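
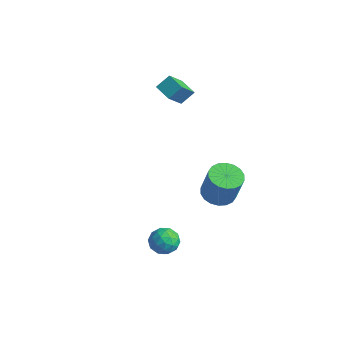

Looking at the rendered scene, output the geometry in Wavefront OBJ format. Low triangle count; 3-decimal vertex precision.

v -3.385 2.15 3.117
v -3.123 1.082 4.195
v -3.163 2.832 3.739
v -2.9 1.764 4.817
v -2.4 2.096 2.823
v -2.137 1.028 3.901
v -2.177 2.778 3.445
v -1.915 1.71 4.523
v 2.162 -3.07 -0.906
v 2.749 -2.783 -1.366
v 2.511 -4.277 -1.214
v 3.098 -3.99 -1.674
v 3.14 -3.915 -0.879
v 2.924 -3.17 -0.689
v 2.336 -3.89 -1.891
v 2.12 -3.145 -1.701
v 2.856 -3.29 -1.975
v 3.354 -3.305 -1.349
v 1.906 -3.755 -1.231
v 2.404 -3.77 -0.605
v 2.425 -2.821 -1.109
v 2.835 -4.239 -1.471
v 2.86 -4.195 -1.004
v 3.205 -4.027 -1.274
v 2.528 -3.048 -0.711
v 2.873 -2.879 -0.982
v 3.103 -3.545 -0.695
v 2.387 -4.181 -1.598
v 2.732 -4.012 -1.869
v 2.055 -3.033 -1.306
v 2.4 -2.865 -1.576
v 2.157 -3.515 -1.885
v 2.833 -2.95 -1.737
v 3.038 -3.659 -1.918
v 2.59 -3.601 -2.046
v 2.463 -3.162 -1.934
v 3.125 -2.959 -1.37
v 3.331 -3.668 -1.55
v 3.355 -3.624 -1.083
v 3.228 -3.186 -0.972
v 3.188 -3.257 -1.727
v 1.929 -3.392 -1.03
v 2.135 -4.101 -1.21
v 2.032 -3.874 -1.608
v 1.905 -3.436 -1.497
v 2.222 -3.401 -0.662
v 2.427 -4.11 -0.843
v 2.797 -3.898 -0.646
v 2.67 -3.459 -0.534
v 2.072 -3.803 -0.853
v -0.129 2.556 -2.977
v 0.716 2.315 -3.282
v 1.334 2.263 -1.528
v 0.489 2.504 -1.223
v 0.735 2.729 -3.276
v 1.352 2.676 -1.522
v 0.582 3.108 -3.211
v 1.2 3.055 -1.457
v 0.289 3.378 -3.099
v 0.907 3.325 -1.346
v -0.087 3.485 -2.964
v 0.531 3.433 -1.21
v -0.471 3.409 -2.831
v 0.147 3.356 -1.077
v -0.788 3.163 -2.727
v -0.17 3.11 -0.973
v -0.974 2.797 -2.672
v -0.356 2.745 -0.918
v -0.992 2.384 -2.678
v -0.375 2.331 -0.924
v -0.84 2.005 -2.743
v -0.222 1.952 -0.989
v -0.547 1.735 -2.854
v 0.071 1.682 -1.101
v -0.171 1.627 -2.99
v 0.447 1.575 -1.236
v 0.213 1.704 -3.123
v 0.831 1.651 -1.369
v 0.53 1.95 -3.227
v 1.148 1.897 -1.473
f 2 4 1
f 5 2 1
f 1 4 3
f 3 5 1
f 2 8 4
f 6 2 5
f 6 8 2
f 4 8 3
f 7 5 3
f 3 8 7
f 7 6 5
f 8 6 7
f 9 46 25
f 46 20 49
f 25 49 14
f 46 49 25
f 9 25 21
f 25 14 26
f 21 26 10
f 25 26 21
f 9 21 30
f 21 10 31
f 30 31 16
f 21 31 30
f 9 30 42
f 30 16 45
f 42 45 19
f 30 45 42
f 9 42 46
f 42 19 50
f 46 50 20
f 42 50 46
f 10 26 37
f 26 14 40
f 37 40 18
f 26 40 37
f 14 49 27
f 49 20 48
f 27 48 13
f 49 48 27
f 20 50 47
f 50 19 43
f 47 43 11
f 50 43 47
f 19 45 44
f 45 16 32
f 44 32 15
f 45 32 44
f 16 31 36
f 31 10 33
f 36 33 17
f 31 33 36
f 12 38 24
f 38 18 39
f 24 39 13
f 38 39 24
f 12 24 22
f 24 13 23
f 22 23 11
f 24 23 22
f 12 22 29
f 22 11 28
f 29 28 15
f 22 28 29
f 12 29 34
f 29 15 35
f 34 35 17
f 29 35 34
f 12 34 38
f 34 17 41
f 38 41 18
f 34 41 38
f 13 39 27
f 39 18 40
f 27 40 14
f 39 40 27
f 11 23 47
f 23 13 48
f 47 48 20
f 23 48 47
f 15 28 44
f 28 11 43
f 44 43 19
f 28 43 44
f 17 35 36
f 35 15 32
f 36 32 16
f 35 32 36
f 18 41 37
f 41 17 33
f 37 33 10
f 41 33 37
f 52 51 55
f 52 55 53
f 53 55 56
f 53 56 54
f 55 51 57
f 55 57 56
f 56 57 58
f 56 58 54
f 57 51 59
f 57 59 58
f 58 59 60
f 58 60 54
f 59 51 61
f 59 61 60
f 60 61 62
f 60 62 54
f 61 51 63
f 61 63 62
f 62 63 64
f 62 64 54
f 63 51 65
f 63 65 64
f 64 65 66
f 64 66 54
f 65 51 67
f 65 67 66
f 66 67 68
f 66 68 54
f 67 51 69
f 67 69 68
f 68 69 70
f 68 70 54
f 69 51 71
f 69 71 70
f 70 71 72
f 70 72 54
f 71 51 73
f 71 73 72
f 72 73 74
f 72 74 54
f 73 51 75
f 73 75 74
f 74 75 76
f 74 76 54
f 75 51 77
f 75 77 76
f 76 77 78
f 76 78 54
f 77 51 79
f 77 79 78
f 78 79 80
f 78 80 54
f 79 51 52
f 79 52 80
f 80 52 53
f 80 53 54



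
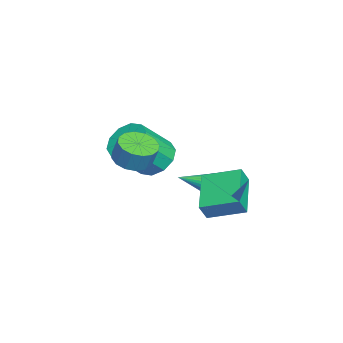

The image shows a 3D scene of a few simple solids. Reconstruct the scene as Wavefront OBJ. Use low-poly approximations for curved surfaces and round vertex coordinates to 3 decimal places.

v -2.952 -1.999 -1.847
v -1.985 -1.517 -2.055
v -1.061 -2.7 -0.502
v -2.028 -3.181 -0.293
v -2.306 -1.148 -1.583
v -1.382 -2.331 -0.03
v -2.874 -1.104 -1.212
v -1.95 -2.286 0.341
v -3.471 -1.401 -1.083
v -2.547 -2.584 0.47
v -3.871 -1.927 -1.245
v -2.946 -3.11 0.308
v -3.919 -2.48 -1.638
v -2.995 -3.663 -0.085
v -3.598 -2.849 -2.11
v -2.674 -4.032 -0.557
v -3.03 -2.894 -2.481
v -2.106 -4.076 -0.928
v -2.433 -2.596 -2.61
v -1.509 -3.779 -1.057
v -2.034 -2.07 -2.448
v -1.109 -3.253 -0.895
v -2.391 1.115 -3.162
v -1.983 1.392 -2.433
v -2.129 -0.915 -2.538
v -2.333 1.38 -2.325
v -2.692 1.322 -2.362
v -3 1.229 -2.537
v -3.202 1.116 -2.821
v -3.263 1.002 -3.163
v -3.174 0.909 -3.505
v -2.95 0.851 -3.788
v -2.628 0.838 -3.963
v -2.266 0.874 -3.999
v -1.925 0.951 -3.891
v -1.665 1.056 -3.656
v -1.53 1.172 -3.336
v -1.544 1.278 -2.986
v -1.704 1.356 -2.667
v 2.171 -2.309 0.947
v 2.864 -2.867 0.96
v 3.102 -2.549 1.985
v 2.409 -1.991 1.973
v 3.033 -2.471 0.797
v 3.271 -2.153 1.823
v 2.972 -2.031 0.675
v 3.209 -1.713 1.701
v 2.695 -1.665 0.626
v 2.933 -1.347 1.652
v 2.279 -1.472 0.663
v 2.516 -1.154 1.689
v 1.833 -1.504 0.776
v 2.071 -1.186 1.802
v 1.478 -1.751 0.935
v 1.716 -1.433 1.96
v 1.309 -2.147 1.097
v 1.547 -1.829 2.123
v 1.371 -2.587 1.219
v 1.608 -2.269 2.245
v 1.647 -2.953 1.268
v 1.885 -2.635 2.294
v 2.064 -3.146 1.231
v 2.301 -2.828 2.257
v 2.509 -3.114 1.118
v 2.747 -2.796 2.144
v 0.333 0.738 -1.527
v 0.673 0.439 -0.714
v 0.473 2.421 -0.966
v 0.814 2.123 -0.154
v 2.326 0.837 -2.326
v 2.667 0.539 -1.514
v 2.467 2.521 -1.766
v 2.807 2.222 -0.953
f 2 1 5
f 2 5 3
f 3 5 6
f 3 6 4
f 5 1 7
f 5 7 6
f 6 7 8
f 6 8 4
f 7 1 9
f 7 9 8
f 8 9 10
f 8 10 4
f 9 1 11
f 9 11 10
f 10 11 12
f 10 12 4
f 11 1 13
f 11 13 12
f 12 13 14
f 12 14 4
f 13 1 15
f 13 15 14
f 14 15 16
f 14 16 4
f 15 1 17
f 15 17 16
f 16 17 18
f 16 18 4
f 17 1 19
f 17 19 18
f 18 19 20
f 18 20 4
f 19 1 21
f 19 21 20
f 20 21 22
f 20 22 4
f 21 1 2
f 21 2 22
f 22 2 3
f 22 3 4
f 24 23 26
f 24 26 25
f 26 23 27
f 26 27 25
f 27 23 28
f 27 28 25
f 28 23 29
f 28 29 25
f 29 23 30
f 29 30 25
f 30 23 31
f 30 31 25
f 31 23 32
f 31 32 25
f 32 23 33
f 32 33 25
f 33 23 34
f 33 34 25
f 34 23 35
f 34 35 25
f 35 23 36
f 35 36 25
f 36 23 37
f 36 37 25
f 37 23 38
f 37 38 25
f 38 23 39
f 38 39 25
f 39 23 24
f 39 24 25
f 41 40 44
f 41 44 42
f 42 44 45
f 42 45 43
f 44 40 46
f 44 46 45
f 45 46 47
f 45 47 43
f 46 40 48
f 46 48 47
f 47 48 49
f 47 49 43
f 48 40 50
f 48 50 49
f 49 50 51
f 49 51 43
f 50 40 52
f 50 52 51
f 51 52 53
f 51 53 43
f 52 40 54
f 52 54 53
f 53 54 55
f 53 55 43
f 54 40 56
f 54 56 55
f 55 56 57
f 55 57 43
f 56 40 58
f 56 58 57
f 57 58 59
f 57 59 43
f 58 40 60
f 58 60 59
f 59 60 61
f 59 61 43
f 60 40 62
f 60 62 61
f 61 62 63
f 61 63 43
f 62 40 64
f 62 64 63
f 63 64 65
f 63 65 43
f 64 40 41
f 64 41 65
f 65 41 42
f 65 42 43
f 67 69 66
f 70 67 66
f 66 69 68
f 68 70 66
f 67 73 69
f 71 67 70
f 71 73 67
f 69 73 68
f 72 70 68
f 68 73 72
f 72 71 70
f 73 71 72



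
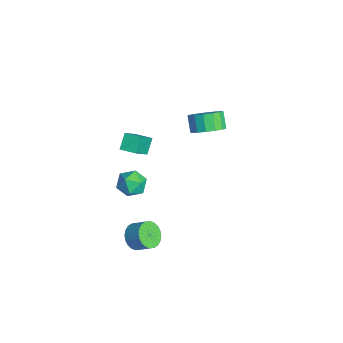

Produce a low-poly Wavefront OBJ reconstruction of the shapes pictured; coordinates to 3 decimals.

v -3.353 2.857 -2.387
v -2.651 2.457 -1.686
v -3.465 2.563 -0.811
v -4.167 2.963 -1.513
v -2.568 3.005 -1.675
v -3.383 3.11 -0.8
v -2.696 3.513 -1.855
v -3.51 3.618 -0.98
v -3 3.845 -2.177
v -3.814 3.951 -1.302
v -3.398 3.913 -2.556
v -4.212 4.018 -1.681
v -3.784 3.698 -2.89
v -4.599 3.803 -2.015
v -4.055 3.257 -3.089
v -4.869 3.363 -2.214
v -4.137 2.71 -3.1
v -4.952 2.815 -2.225
v -4.01 2.202 -2.92
v -4.824 2.307 -2.045
v -3.706 1.869 -2.598
v -4.52 1.975 -1.723
v -3.308 1.802 -2.219
v -4.122 1.907 -1.344
v -2.921 2.017 -1.885
v -3.736 2.122 -1.01
v -1.008 -2.532 -2.388
v -0.209 -1.993 -2.312
v -0.131 -3.827 -2.428
v 0.668 -3.288 -2.352
v 0.061 -3.362 -1.603
v -0.481 -2.561 -1.578
v 0.141 -3.259 -3.162
v -0.401 -2.458 -3.137
v 0.502 -2.442 -2.79
v 0.452 -2.506 -1.826
v -0.792 -3.314 -2.914
v -0.842 -3.378 -1.95
v -2.196 -2.272 -1.445
v -1.162 -3.26 0.037
v -2.812 -1.751 -0.668
v -1.778 -2.74 0.814
v -1.522 -1.52 -1.414
v -0.488 -2.509 0.068
v -2.138 -1 -0.637
v -1.104 -1.988 0.845
v 3.238 -3.765 -3.614
v 3.938 -3.998 -4.076
v 4.581 -3.387 -3.409
v 3.882 -3.155 -2.946
v 3.841 -3.717 -4.239
v 4.484 -3.106 -3.572
v 3.652 -3.443 -4.308
v 4.296 -2.832 -3.64
v 3.4 -3.218 -4.27
v 4.044 -2.608 -3.603
v 3.124 -3.077 -4.133
v 3.768 -2.466 -3.466
v 2.865 -3.04 -3.917
v 3.509 -2.43 -3.249
v 2.663 -3.114 -3.654
v 3.306 -2.504 -2.987
v 2.548 -3.287 -3.385
v 3.192 -2.677 -2.718
v 2.539 -3.533 -3.151
v 3.182 -2.922 -2.484
v 2.636 -3.814 -2.988
v 3.279 -3.203 -2.321
v 2.824 -4.088 -2.92
v 3.468 -3.477 -2.252
v 3.076 -4.312 -2.957
v 3.72 -3.702 -2.29
v 3.352 -4.454 -3.094
v 3.996 -3.843 -2.427
v 3.611 -4.49 -3.311
v 4.255 -3.88 -2.643
v 3.814 -4.416 -3.573
v 4.457 -3.806 -2.906
v 3.928 -4.243 -3.842
v 4.572 -3.633 -3.175
f 2 1 5
f 2 5 3
f 3 5 6
f 3 6 4
f 5 1 7
f 5 7 6
f 6 7 8
f 6 8 4
f 7 1 9
f 7 9 8
f 8 9 10
f 8 10 4
f 9 1 11
f 9 11 10
f 10 11 12
f 10 12 4
f 11 1 13
f 11 13 12
f 12 13 14
f 12 14 4
f 13 1 15
f 13 15 14
f 14 15 16
f 14 16 4
f 15 1 17
f 15 17 16
f 16 17 18
f 16 18 4
f 17 1 19
f 17 19 18
f 18 19 20
f 18 20 4
f 19 1 21
f 19 21 20
f 20 21 22
f 20 22 4
f 21 1 23
f 21 23 22
f 22 23 24
f 22 24 4
f 23 1 25
f 23 25 24
f 24 25 26
f 24 26 4
f 25 1 2
f 25 2 26
f 26 2 3
f 26 3 4
f 27 38 32
f 27 32 28
f 27 28 34
f 27 34 37
f 27 37 38
f 28 32 36
f 32 38 31
f 38 37 29
f 37 34 33
f 34 28 35
f 30 36 31
f 30 31 29
f 30 29 33
f 30 33 35
f 30 35 36
f 31 36 32
f 29 31 38
f 33 29 37
f 35 33 34
f 36 35 28
f 40 42 39
f 43 40 39
f 39 42 41
f 41 43 39
f 40 46 42
f 44 40 43
f 44 46 40
f 42 46 41
f 45 43 41
f 41 46 45
f 45 44 43
f 46 44 45
f 48 47 51
f 48 51 49
f 49 51 52
f 49 52 50
f 51 47 53
f 51 53 52
f 52 53 54
f 52 54 50
f 53 47 55
f 53 55 54
f 54 55 56
f 54 56 50
f 55 47 57
f 55 57 56
f 56 57 58
f 56 58 50
f 57 47 59
f 57 59 58
f 58 59 60
f 58 60 50
f 59 47 61
f 59 61 60
f 60 61 62
f 60 62 50
f 61 47 63
f 61 63 62
f 62 63 64
f 62 64 50
f 63 47 65
f 63 65 64
f 64 65 66
f 64 66 50
f 65 47 67
f 65 67 66
f 66 67 68
f 66 68 50
f 67 47 69
f 67 69 68
f 68 69 70
f 68 70 50
f 69 47 71
f 69 71 70
f 70 71 72
f 70 72 50
f 71 47 73
f 71 73 72
f 72 73 74
f 72 74 50
f 73 47 75
f 73 75 74
f 74 75 76
f 74 76 50
f 75 47 77
f 75 77 76
f 76 77 78
f 76 78 50
f 77 47 79
f 77 79 78
f 78 79 80
f 78 80 50
f 79 47 48
f 79 48 80
f 80 48 49
f 80 49 50



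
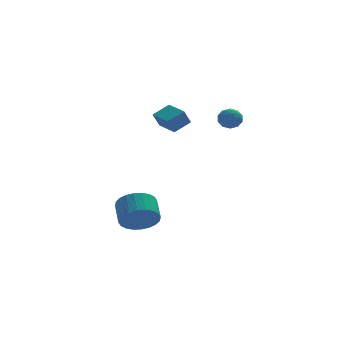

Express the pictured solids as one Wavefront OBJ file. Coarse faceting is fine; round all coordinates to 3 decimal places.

v -0.925 -1.638 2.567
v -1.331 -1.866 3.418
v -1.439 -0.34 2.67
v -1.845 -0.568 3.521
v 0.005 -1.312 3.099
v -0.401 -1.54 3.95
v -0.509 -0.014 3.202
v -0.915 -0.242 4.053
v -2.952 -2.627 -3.105
v -2.331 -3.11 -2.35
v -2.288 -1.916 -1.621
v -2.908 -1.433 -2.375
v -2.036 -2.959 -2.615
v -1.993 -1.765 -1.886
v -1.88 -2.757 -2.956
v -1.837 -1.563 -2.226
v -1.887 -2.535 -3.318
v -1.844 -1.341 -2.589
v -2.056 -2.327 -3.649
v -2.013 -1.133 -2.919
v -2.361 -2.165 -3.896
v -2.318 -0.971 -3.167
v -2.757 -2.073 -4.023
v -2.714 -0.879 -3.294
v -3.182 -2.066 -4.01
v -3.139 -0.872 -3.281
v -3.572 -2.144 -3.859
v -3.529 -0.95 -3.13
v -3.867 -2.295 -3.594
v -3.824 -1.101 -2.865
v -4.023 -2.497 -3.254
v -3.98 -1.303 -2.524
v -4.016 -2.719 -2.891
v -3.973 -1.525 -2.162
v -3.847 -2.927 -2.561
v -3.804 -1.733 -1.831
v -3.542 -3.089 -2.313
v -3.499 -1.895 -1.584
v -3.146 -3.181 -2.186
v -3.103 -1.987 -1.457
v -2.721 -3.188 -2.199
v -2.678 -1.994 -1.47
v 1.04 -3.516 4.345
v 1.472 -2.986 4.335
v 1.608 -3.994 3.525
v 2.04 -3.464 3.515
v 2.037 -3.892 4.048
v 1.686 -3.597 4.554
v 1.394 -3.383 3.306
v 1.043 -3.088 3.812
v 1.69 -2.904 3.692
v 2.088 -3.218 4.151
v 0.992 -3.762 3.709
v 1.39 -4.076 4.168
v 1.206 -3.209 4.412
v 1.874 -3.771 3.448
v 1.872 -4.023 3.761
v 2.126 -3.711 3.755
v 1.332 -3.568 4.541
v 1.586 -3.256 4.535
v 1.918 -3.789 4.366
v 1.494 -3.724 3.325
v 1.748 -3.412 3.319
v 0.954 -3.269 4.105
v 1.208 -2.957 4.099
v 1.162 -3.191 3.494
v 1.588 -2.849 4.028
v 1.922 -3.13 3.546
v 1.542 -3.083 3.423
v 1.336 -2.909 3.721
v 1.822 -3.034 4.298
v 2.156 -3.315 3.816
v 2.154 -3.567 4.129
v 1.948 -3.393 4.427
v 1.95 -2.986 3.92
v 0.924 -3.665 4.044
v 1.258 -3.946 3.562
v 1.132 -3.587 3.433
v 0.926 -3.413 3.731
v 1.158 -3.85 4.314
v 1.492 -4.131 3.832
v 1.744 -4.071 4.139
v 1.538 -3.897 4.437
v 1.13 -3.994 3.94
f 2 4 1
f 5 2 1
f 1 4 3
f 3 5 1
f 2 8 4
f 6 2 5
f 6 8 2
f 4 8 3
f 7 5 3
f 3 8 7
f 7 6 5
f 8 6 7
f 10 9 13
f 10 13 11
f 11 13 14
f 11 14 12
f 13 9 15
f 13 15 14
f 14 15 16
f 14 16 12
f 15 9 17
f 15 17 16
f 16 17 18
f 16 18 12
f 17 9 19
f 17 19 18
f 18 19 20
f 18 20 12
f 19 9 21
f 19 21 20
f 20 21 22
f 20 22 12
f 21 9 23
f 21 23 22
f 22 23 24
f 22 24 12
f 23 9 25
f 23 25 24
f 24 25 26
f 24 26 12
f 25 9 27
f 25 27 26
f 26 27 28
f 26 28 12
f 27 9 29
f 27 29 28
f 28 29 30
f 28 30 12
f 29 9 31
f 29 31 30
f 30 31 32
f 30 32 12
f 31 9 33
f 31 33 32
f 32 33 34
f 32 34 12
f 33 9 35
f 33 35 34
f 34 35 36
f 34 36 12
f 35 9 37
f 35 37 36
f 36 37 38
f 36 38 12
f 37 9 39
f 37 39 38
f 38 39 40
f 38 40 12
f 39 9 41
f 39 41 40
f 40 41 42
f 40 42 12
f 41 9 10
f 41 10 42
f 42 10 11
f 42 11 12
f 43 80 59
f 80 54 83
f 59 83 48
f 80 83 59
f 43 59 55
f 59 48 60
f 55 60 44
f 59 60 55
f 43 55 64
f 55 44 65
f 64 65 50
f 55 65 64
f 43 64 76
f 64 50 79
f 76 79 53
f 64 79 76
f 43 76 80
f 76 53 84
f 80 84 54
f 76 84 80
f 44 60 71
f 60 48 74
f 71 74 52
f 60 74 71
f 48 83 61
f 83 54 82
f 61 82 47
f 83 82 61
f 54 84 81
f 84 53 77
f 81 77 45
f 84 77 81
f 53 79 78
f 79 50 66
f 78 66 49
f 79 66 78
f 50 65 70
f 65 44 67
f 70 67 51
f 65 67 70
f 46 72 58
f 72 52 73
f 58 73 47
f 72 73 58
f 46 58 56
f 58 47 57
f 56 57 45
f 58 57 56
f 46 56 63
f 56 45 62
f 63 62 49
f 56 62 63
f 46 63 68
f 63 49 69
f 68 69 51
f 63 69 68
f 46 68 72
f 68 51 75
f 72 75 52
f 68 75 72
f 47 73 61
f 73 52 74
f 61 74 48
f 73 74 61
f 45 57 81
f 57 47 82
f 81 82 54
f 57 82 81
f 49 62 78
f 62 45 77
f 78 77 53
f 62 77 78
f 51 69 70
f 69 49 66
f 70 66 50
f 69 66 70
f 52 75 71
f 75 51 67
f 71 67 44
f 75 67 71



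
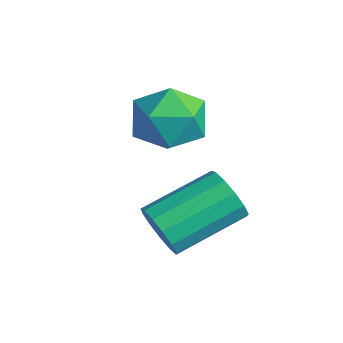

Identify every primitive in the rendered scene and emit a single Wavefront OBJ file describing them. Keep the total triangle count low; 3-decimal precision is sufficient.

v -1.789 -4.154 -1.942
v -1.417 -3.973 -2.455
v -1.358 -2.385 -1.852
v -1.731 -2.566 -1.338
v -1.77 -3.92 -2.559
v -1.711 -2.332 -1.955
v -2.13 -3.942 -2.466
v -2.071 -2.354 -1.863
v -2.381 -4.031 -2.207
v -2.322 -2.443 -1.604
v -2.445 -4.16 -1.864
v -2.386 -2.571 -1.26
v -2.3 -4.286 -1.545
v -2.241 -2.698 -0.942
v -1.994 -4.37 -1.352
v -1.935 -2.782 -0.749
v -1.622 -4.386 -1.347
v -1.563 -2.798 -0.744
v -1.304 -4.328 -1.53
v -1.245 -2.74 -0.927
v -1.14 -4.215 -1.844
v -1.081 -2.627 -1.241
v -1.182 -4.083 -2.189
v -1.123 -2.494 -1.586
v -3.413 -2.195 0.279
v -2.918 -2.475 -0.424
v -4.062 -3.505 0.344
v -3.567 -3.785 -0.359
v -3.171 -3.629 0.439
v -2.771 -2.819 0.399
v -4.209 -3.161 -0.479
v -3.809 -2.351 -0.519
v -3.41 -3.072 -0.892
v -2.768 -3.361 -0.325
v -4.212 -2.619 0.245
v -3.57 -2.908 0.812
f 2 1 5
f 2 5 3
f 3 5 6
f 3 6 4
f 5 1 7
f 5 7 6
f 6 7 8
f 6 8 4
f 7 1 9
f 7 9 8
f 8 9 10
f 8 10 4
f 9 1 11
f 9 11 10
f 10 11 12
f 10 12 4
f 11 1 13
f 11 13 12
f 12 13 14
f 12 14 4
f 13 1 15
f 13 15 14
f 14 15 16
f 14 16 4
f 15 1 17
f 15 17 16
f 16 17 18
f 16 18 4
f 17 1 19
f 17 19 18
f 18 19 20
f 18 20 4
f 19 1 21
f 19 21 20
f 20 21 22
f 20 22 4
f 21 1 23
f 21 23 22
f 22 23 24
f 22 24 4
f 23 1 2
f 23 2 24
f 24 2 3
f 24 3 4
f 25 36 30
f 25 30 26
f 25 26 32
f 25 32 35
f 25 35 36
f 26 30 34
f 30 36 29
f 36 35 27
f 35 32 31
f 32 26 33
f 28 34 29
f 28 29 27
f 28 27 31
f 28 31 33
f 28 33 34
f 29 34 30
f 27 29 36
f 31 27 35
f 33 31 32
f 34 33 26



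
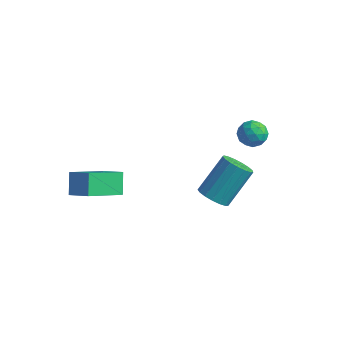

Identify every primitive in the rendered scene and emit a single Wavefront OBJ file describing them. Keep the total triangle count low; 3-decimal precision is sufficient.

v -4.643 -2.56 1.239
v -3.544 -2.574 1.835
v -4.116 -0.882 0.308
v -3.017 -0.896 0.904
v -4.183 -3.184 0.376
v -3.084 -3.198 0.972
v -3.656 -1.506 -0.555
v -2.557 -1.52 0.041
v 0.723 3.407 3.44
v 1.439 3.382 3.321
v 0.541 2.758 2.479
v 1.257 2.733 2.36
v 0.97 2.381 2.926
v 1.083 2.782 3.52
v 0.897 3.358 2.28
v 1.01 3.759 2.874
v 1.546 3.352 2.605
v 1.591 2.748 3.004
v 0.389 3.392 2.796
v 0.434 2.788 3.195
v 1.097 3.451 3.465
v 0.883 2.689 2.335
v 0.715 2.482 2.668
v 1.135 2.467 2.598
v 0.888 3.099 3.582
v 1.308 3.084 3.512
v 1.033 2.495 3.28
v 0.672 3.056 2.288
v 1.092 3.041 2.218
v 0.845 3.673 3.202
v 1.265 3.658 3.132
v 0.947 3.645 2.52
v 1.581 3.419 2.974
v 1.474 3.038 2.409
v 1.263 3.405 2.362
v 1.329 3.641 2.711
v 1.607 3.064 3.209
v 1.5 2.682 2.644
v 1.332 2.475 2.976
v 1.398 2.711 3.325
v 1.67 3.046 2.787
v 0.48 3.458 3.156
v 0.373 3.076 2.591
v 0.582 3.429 2.475
v 0.648 3.665 2.824
v 0.506 3.102 3.391
v 0.399 2.721 2.826
v 0.651 2.499 3.089
v 0.717 2.735 3.438
v 0.31 3.094 3.013
v 1.512 -0.524 1.519
v 2.217 -0.406 1.259
v 2.532 0.923 2.721
v 1.828 0.804 2.981
v 2.015 -0.161 1.08
v 2.331 1.168 2.542
v 1.699 0 1.002
v 2.014 1.329 2.463
v 1.34 0.042 1.042
v 1.655 1.37 2.504
v 1.02 -0.047 1.192
v 1.335 1.282 2.653
v 0.813 -0.245 1.416
v 1.129 1.084 2.877
v 0.766 -0.507 1.664
v 1.082 0.822 3.126
v 0.891 -0.772 1.879
v 1.206 0.556 3.341
v 1.157 -0.982 2.012
v 1.473 0.347 3.473
v 1.505 -1.086 2.031
v 1.82 0.243 3.493
v 1.855 -1.061 1.934
v 2.17 0.267 3.395
v 2.126 -0.914 1.741
v 2.441 0.414 3.203
v 2.256 -0.677 1.498
v 2.572 0.651 2.959
f 2 4 1
f 5 2 1
f 1 4 3
f 3 5 1
f 2 8 4
f 6 2 5
f 6 8 2
f 4 8 3
f 7 5 3
f 3 8 7
f 7 6 5
f 8 6 7
f 9 46 25
f 46 20 49
f 25 49 14
f 46 49 25
f 9 25 21
f 25 14 26
f 21 26 10
f 25 26 21
f 9 21 30
f 21 10 31
f 30 31 16
f 21 31 30
f 9 30 42
f 30 16 45
f 42 45 19
f 30 45 42
f 9 42 46
f 42 19 50
f 46 50 20
f 42 50 46
f 10 26 37
f 26 14 40
f 37 40 18
f 26 40 37
f 14 49 27
f 49 20 48
f 27 48 13
f 49 48 27
f 20 50 47
f 50 19 43
f 47 43 11
f 50 43 47
f 19 45 44
f 45 16 32
f 44 32 15
f 45 32 44
f 16 31 36
f 31 10 33
f 36 33 17
f 31 33 36
f 12 38 24
f 38 18 39
f 24 39 13
f 38 39 24
f 12 24 22
f 24 13 23
f 22 23 11
f 24 23 22
f 12 22 29
f 22 11 28
f 29 28 15
f 22 28 29
f 12 29 34
f 29 15 35
f 34 35 17
f 29 35 34
f 12 34 38
f 34 17 41
f 38 41 18
f 34 41 38
f 13 39 27
f 39 18 40
f 27 40 14
f 39 40 27
f 11 23 47
f 23 13 48
f 47 48 20
f 23 48 47
f 15 28 44
f 28 11 43
f 44 43 19
f 28 43 44
f 17 35 36
f 35 15 32
f 36 32 16
f 35 32 36
f 18 41 37
f 41 17 33
f 37 33 10
f 41 33 37
f 52 51 55
f 52 55 53
f 53 55 56
f 53 56 54
f 55 51 57
f 55 57 56
f 56 57 58
f 56 58 54
f 57 51 59
f 57 59 58
f 58 59 60
f 58 60 54
f 59 51 61
f 59 61 60
f 60 61 62
f 60 62 54
f 61 51 63
f 61 63 62
f 62 63 64
f 62 64 54
f 63 51 65
f 63 65 64
f 64 65 66
f 64 66 54
f 65 51 67
f 65 67 66
f 66 67 68
f 66 68 54
f 67 51 69
f 67 69 68
f 68 69 70
f 68 70 54
f 69 51 71
f 69 71 70
f 70 71 72
f 70 72 54
f 71 51 73
f 71 73 72
f 72 73 74
f 72 74 54
f 73 51 75
f 73 75 74
f 74 75 76
f 74 76 54
f 75 51 77
f 75 77 76
f 76 77 78
f 76 78 54
f 77 51 52
f 77 52 78
f 78 52 53
f 78 53 54



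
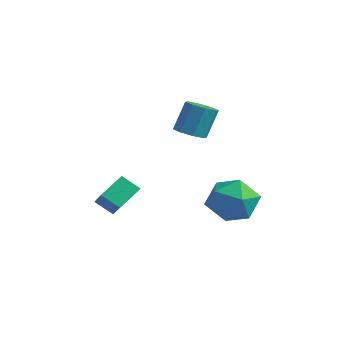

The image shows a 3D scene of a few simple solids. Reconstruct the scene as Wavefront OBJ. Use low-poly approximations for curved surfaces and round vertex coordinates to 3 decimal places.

v 3.469 2.712 -1.573
v 4.648 2.457 -1.661
v 3.032 0.903 -2.179
v 4.211 0.648 -2.267
v 3.707 0.81 -1.18
v 3.977 1.927 -0.805
v 3.703 1.433 -3.035
v 3.973 2.55 -2.66
v 4.792 1.666 -2.564
v 4.795 1.281 -1.418
v 2.885 2.079 -2.422
v 2.888 1.694 -1.276
v 2.858 0.282 1.879
v 3.253 0.804 1.631
v 3.297 1.4 2.952
v 2.902 0.878 3.201
v 2.729 0.911 1.6
v 2.773 1.507 2.921
v 2.281 0.649 1.733
v 2.324 1.245 3.054
v 2.171 0.173 1.952
v 2.214 0.769 3.273
v 2.463 -0.24 2.128
v 2.507 0.356 3.449
v 2.987 -0.347 2.159
v 3.031 0.249 3.48
v 3.436 -0.085 2.026
v 3.479 0.511 3.347
v 3.546 0.391 1.807
v 3.589 0.987 3.128
v 0.827 -2.886 -1.598
v 1.961 -3.486 -0.625
v 0.805 -1.825 -0.918
v 1.938 -2.426 0.055
v 1.502 -2.514 -2.155
v 2.635 -3.115 -1.182
v 1.479 -1.454 -1.475
v 2.613 -2.054 -0.502
f 1 12 6
f 1 6 2
f 1 2 8
f 1 8 11
f 1 11 12
f 2 6 10
f 6 12 5
f 12 11 3
f 11 8 7
f 8 2 9
f 4 10 5
f 4 5 3
f 4 3 7
f 4 7 9
f 4 9 10
f 5 10 6
f 3 5 12
f 7 3 11
f 9 7 8
f 10 9 2
f 14 13 17
f 14 17 15
f 15 17 18
f 15 18 16
f 17 13 19
f 17 19 18
f 18 19 20
f 18 20 16
f 19 13 21
f 19 21 20
f 20 21 22
f 20 22 16
f 21 13 23
f 21 23 22
f 22 23 24
f 22 24 16
f 23 13 25
f 23 25 24
f 24 25 26
f 24 26 16
f 25 13 27
f 25 27 26
f 26 27 28
f 26 28 16
f 27 13 29
f 27 29 28
f 28 29 30
f 28 30 16
f 29 13 14
f 29 14 30
f 30 14 15
f 30 15 16
f 32 34 31
f 35 32 31
f 31 34 33
f 33 35 31
f 32 38 34
f 36 32 35
f 36 38 32
f 34 38 33
f 37 35 33
f 33 38 37
f 37 36 35
f 38 36 37



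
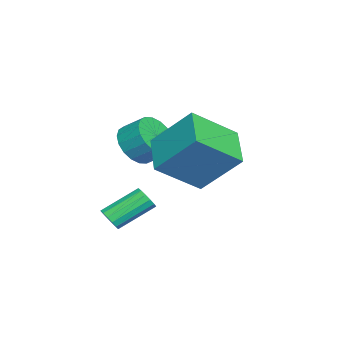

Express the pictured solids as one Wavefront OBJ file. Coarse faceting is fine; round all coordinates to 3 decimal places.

v 2.076 2.749 1.134
v 3.05 1.374 2.337
v 2.272 4.216 2.652
v 3.245 2.841 3.855
v 3.595 3.239 0.465
v 4.568 1.864 1.668
v 3.79 4.706 1.983
v 4.764 3.331 3.186
v 3.391 -0.012 -1.448
v 3.651 -0.155 -1.021
v 2.868 0.99 -0.164
v 2.609 1.132 -0.592
v 3.804 0.035 -1.135
v 3.021 1.18 -0.278
v 3.846 0.212 -1.333
v 3.063 1.357 -0.477
v 3.766 0.329 -1.562
v 2.984 1.474 -0.706
v 3.586 0.355 -1.761
v 2.804 1.5 -0.904
v 3.354 0.282 -1.876
v 2.572 1.427 -1.019
v 3.132 0.13 -1.876
v 2.349 1.275 -1.019
v 2.979 -0.06 -1.762
v 2.196 1.085 -0.905
v 2.937 -0.237 -1.563
v 2.154 0.908 -0.707
v 3.016 -0.354 -1.334
v 2.234 0.791 -0.478
v 3.196 -0.38 -1.136
v 2.414 0.765 -0.279
v 3.428 -0.307 -1.021
v 2.646 0.838 -0.164
v 1.409 0.414 1.382
v 2.274 0.488 1.047
v 2.435 1.3 1.643
v 1.571 1.226 1.978
v 2.054 0.723 0.787
v 2.216 1.534 1.383
v 1.706 0.896 0.644
v 1.868 1.708 1.241
v 1.3 0.975 0.648
v 1.462 1.787 1.244
v 0.915 0.942 0.797
v 1.077 1.754 1.393
v 0.628 0.805 1.062
v 0.79 1.616 1.658
v 0.496 0.59 1.39
v 0.658 1.402 1.986
v 0.545 0.34 1.717
v 0.706 1.152 2.313
v 0.764 0.106 1.977
v 0.926 0.917 2.573
v 1.112 -0.068 2.119
v 1.274 0.744 2.716
v 1.518 -0.147 2.116
v 1.68 0.665 2.712
v 1.903 -0.114 1.967
v 2.065 0.698 2.563
v 2.19 0.024 1.702
v 2.352 0.835 2.298
v 2.322 0.238 1.374
v 2.484 1.05 1.97
f 2 4 1
f 5 2 1
f 1 4 3
f 3 5 1
f 2 8 4
f 6 2 5
f 6 8 2
f 4 8 3
f 7 5 3
f 3 8 7
f 7 6 5
f 8 6 7
f 10 9 13
f 10 13 11
f 11 13 14
f 11 14 12
f 13 9 15
f 13 15 14
f 14 15 16
f 14 16 12
f 15 9 17
f 15 17 16
f 16 17 18
f 16 18 12
f 17 9 19
f 17 19 18
f 18 19 20
f 18 20 12
f 19 9 21
f 19 21 20
f 20 21 22
f 20 22 12
f 21 9 23
f 21 23 22
f 22 23 24
f 22 24 12
f 23 9 25
f 23 25 24
f 24 25 26
f 24 26 12
f 25 9 27
f 25 27 26
f 26 27 28
f 26 28 12
f 27 9 29
f 27 29 28
f 28 29 30
f 28 30 12
f 29 9 31
f 29 31 30
f 30 31 32
f 30 32 12
f 31 9 33
f 31 33 32
f 32 33 34
f 32 34 12
f 33 9 10
f 33 10 34
f 34 10 11
f 34 11 12
f 36 35 39
f 36 39 37
f 37 39 40
f 37 40 38
f 39 35 41
f 39 41 40
f 40 41 42
f 40 42 38
f 41 35 43
f 41 43 42
f 42 43 44
f 42 44 38
f 43 35 45
f 43 45 44
f 44 45 46
f 44 46 38
f 45 35 47
f 45 47 46
f 46 47 48
f 46 48 38
f 47 35 49
f 47 49 48
f 48 49 50
f 48 50 38
f 49 35 51
f 49 51 50
f 50 51 52
f 50 52 38
f 51 35 53
f 51 53 52
f 52 53 54
f 52 54 38
f 53 35 55
f 53 55 54
f 54 55 56
f 54 56 38
f 55 35 57
f 55 57 56
f 56 57 58
f 56 58 38
f 57 35 59
f 57 59 58
f 58 59 60
f 58 60 38
f 59 35 61
f 59 61 60
f 60 61 62
f 60 62 38
f 61 35 63
f 61 63 62
f 62 63 64
f 62 64 38
f 63 35 36
f 63 36 64
f 64 36 37
f 64 37 38



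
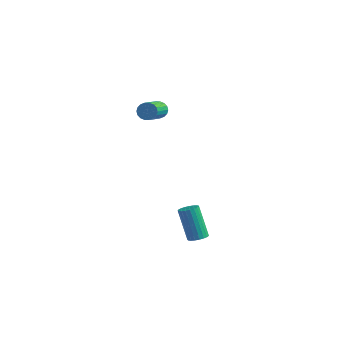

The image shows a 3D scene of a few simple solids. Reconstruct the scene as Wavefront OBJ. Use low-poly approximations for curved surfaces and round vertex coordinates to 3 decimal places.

v 2.172 1.98 -4.179
v 2.72 2.047 -3.943
v 1.876 2.286 -2.046
v 1.328 2.22 -2.281
v 2.659 2.282 -4
v 1.815 2.521 -2.103
v 2.514 2.465 -4.088
v 1.67 2.704 -2.191
v 2.309 2.564 -4.191
v 1.465 2.803 -2.294
v 2.081 2.563 -4.292
v 1.237 2.802 -2.395
v 1.869 2.46 -4.374
v 1.025 2.699 -2.477
v 1.709 2.275 -4.422
v 0.865 2.514 -2.524
v 1.629 2.038 -4.427
v 0.785 2.278 -2.53
v 1.643 1.792 -4.39
v 0.799 2.031 -2.493
v 1.748 1.578 -4.316
v 0.905 1.817 -2.419
v 1.927 1.434 -4.219
v 1.083 1.673 -2.322
v 2.148 1.384 -4.114
v 1.304 1.623 -2.217
v 2.373 1.438 -4.021
v 1.529 1.677 -2.124
v 2.563 1.585 -3.955
v 1.72 1.824 -2.057
v 2.686 1.8 -3.927
v 1.842 2.039 -2.03
v -2.258 4.186 3.335
v -1.978 4.027 2.828
v -1.402 2.334 3.679
v -1.682 2.494 4.185
v -1.788 4.159 2.962
v -1.213 2.466 3.813
v -1.691 4.296 3.17
v -1.116 2.603 4.021
v -1.707 4.412 3.41
v -1.131 2.719 4.261
v -1.831 4.483 3.636
v -1.256 2.79 4.486
v -2.04 4.495 3.801
v -1.465 2.802 4.652
v -2.293 4.446 3.874
v -1.717 2.753 4.725
v -2.538 4.346 3.841
v -1.962 2.653 4.692
v -2.727 4.214 3.707
v -2.152 2.521 4.558
v -2.824 4.077 3.499
v -2.249 2.384 4.35
v -2.809 3.961 3.259
v -2.233 2.268 4.11
v -2.684 3.89 3.034
v -2.109 2.197 3.884
v -2.475 3.878 2.868
v -1.9 2.185 3.719
v -2.223 3.927 2.795
v -1.647 2.234 3.646
f 2 1 5
f 2 5 3
f 3 5 6
f 3 6 4
f 5 1 7
f 5 7 6
f 6 7 8
f 6 8 4
f 7 1 9
f 7 9 8
f 8 9 10
f 8 10 4
f 9 1 11
f 9 11 10
f 10 11 12
f 10 12 4
f 11 1 13
f 11 13 12
f 12 13 14
f 12 14 4
f 13 1 15
f 13 15 14
f 14 15 16
f 14 16 4
f 15 1 17
f 15 17 16
f 16 17 18
f 16 18 4
f 17 1 19
f 17 19 18
f 18 19 20
f 18 20 4
f 19 1 21
f 19 21 20
f 20 21 22
f 20 22 4
f 21 1 23
f 21 23 22
f 22 23 24
f 22 24 4
f 23 1 25
f 23 25 24
f 24 25 26
f 24 26 4
f 25 1 27
f 25 27 26
f 26 27 28
f 26 28 4
f 27 1 29
f 27 29 28
f 28 29 30
f 28 30 4
f 29 1 31
f 29 31 30
f 30 31 32
f 30 32 4
f 31 1 2
f 31 2 32
f 32 2 3
f 32 3 4
f 34 33 37
f 34 37 35
f 35 37 38
f 35 38 36
f 37 33 39
f 37 39 38
f 38 39 40
f 38 40 36
f 39 33 41
f 39 41 40
f 40 41 42
f 40 42 36
f 41 33 43
f 41 43 42
f 42 43 44
f 42 44 36
f 43 33 45
f 43 45 44
f 44 45 46
f 44 46 36
f 45 33 47
f 45 47 46
f 46 47 48
f 46 48 36
f 47 33 49
f 47 49 48
f 48 49 50
f 48 50 36
f 49 33 51
f 49 51 50
f 50 51 52
f 50 52 36
f 51 33 53
f 51 53 52
f 52 53 54
f 52 54 36
f 53 33 55
f 53 55 54
f 54 55 56
f 54 56 36
f 55 33 57
f 55 57 56
f 56 57 58
f 56 58 36
f 57 33 59
f 57 59 58
f 58 59 60
f 58 60 36
f 59 33 61
f 59 61 60
f 60 61 62
f 60 62 36
f 61 33 34
f 61 34 62
f 62 34 35
f 62 35 36



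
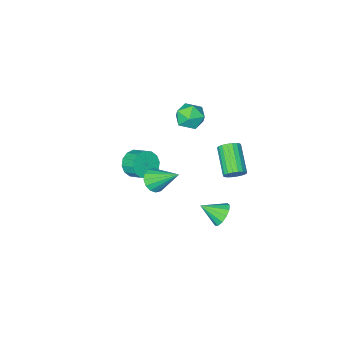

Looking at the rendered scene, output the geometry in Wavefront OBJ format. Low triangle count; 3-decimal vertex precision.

v -1.267 2.631 -2.6
v -0.625 3.173 -2.862
v -0.253 1.809 -1.82
v -0.801 3.36 -2.437
v -1.125 3.314 -2.065
v -1.494 3.052 -1.862
v -1.79 2.656 -1.893
v -1.921 2.252 -2.15
v -1.843 1.968 -2.549
v -1.583 1.895 -2.964
v -1.222 2.055 -3.264
v -0.875 2.398 -3.353
v -0.653 2.815 -3.203
v 3.176 2.135 2.901
v 3.637 1.803 3.507
v 2.424 3.565 4.259
v 3.887 2.103 3.328
v 3.946 2.412 3.036
v 3.799 2.647 2.707
v 3.485 2.744 2.431
v 3.088 2.678 2.28
v 2.715 2.467 2.296
v 2.465 2.166 2.475
v 2.405 1.857 2.767
v 2.552 1.623 3.096
v 2.866 1.525 3.372
v 3.263 1.591 3.523
v -2.178 -1.668 1.899
v -1.418 -2.388 2.083
v -3.322 -2.672 2.697
v -2.562 -3.392 2.881
v -2.54 -2.456 3.383
v -1.833 -1.835 2.89
v -2.907 -3.225 1.89
v -2.2 -2.604 1.397
v -1.869 -3.349 2.078
v -1.642 -2.874 3
v -3.098 -2.186 1.78
v -2.871 -1.711 2.702
v 0.448 -4.454 -2.477
v 1.177 -4.726 -1.832
v 1 -3.698 -1.199
v 0.272 -3.426 -1.843
v 1.421 -4.453 -2.206
v 1.245 -3.426 -1.572
v 1.405 -4.181 -2.652
v 1.228 -3.154 -2.019
v 1.132 -3.982 -3.051
v 0.956 -2.955 -2.418
v 0.676 -3.91 -3.296
v 0.5 -2.882 -2.663
v 0.159 -3.983 -3.322
v -0.017 -2.955 -2.689
v -0.28 -4.182 -3.121
v -0.457 -3.154 -2.488
v -0.525 -4.454 -2.748
v -0.701 -3.427 -2.114
v -0.508 -4.726 -2.301
v -0.685 -3.699 -1.668
v -0.236 -4.925 -1.902
v -0.412 -3.898 -1.269
v 0.22 -4.998 -1.657
v 0.044 -3.97 -1.024
v 0.737 -4.925 -1.631
v 0.561 -3.897 -0.998
v -0.764 4.589 3.375
v -0.272 4.191 3.075
v -0.924 2.593 4.126
v -1.416 2.991 4.425
v -0.128 4.299 3.33
v -0.781 2.702 4.38
v -0.11 4.465 3.593
v -0.763 2.868 4.643
v -0.222 4.655 3.813
v -0.874 3.058 4.863
v -0.441 4.832 3.946
v -1.093 3.235 4.996
v -0.724 4.961 3.966
v -1.376 3.364 5.016
v -1.014 5.016 3.869
v -1.667 3.419 4.919
v -1.256 4.987 3.674
v -1.908 3.389 4.725
v -1.399 4.878 3.42
v -2.052 3.281 4.47
v -1.417 4.712 3.157
v -2.07 3.115 4.207
v -1.306 4.522 2.937
v -1.958 2.925 3.987
v -1.087 4.345 2.804
v -1.739 2.748 3.854
v -0.804 4.216 2.784
v -1.456 2.619 3.834
v -0.513 4.161 2.881
v -1.166 2.564 3.931
f 2 1 4
f 2 4 3
f 4 1 5
f 4 5 3
f 5 1 6
f 5 6 3
f 6 1 7
f 6 7 3
f 7 1 8
f 7 8 3
f 8 1 9
f 8 9 3
f 9 1 10
f 9 10 3
f 10 1 11
f 10 11 3
f 11 1 12
f 11 12 3
f 12 1 13
f 12 13 3
f 13 1 2
f 13 2 3
f 15 14 17
f 15 17 16
f 17 14 18
f 17 18 16
f 18 14 19
f 18 19 16
f 19 14 20
f 19 20 16
f 20 14 21
f 20 21 16
f 21 14 22
f 21 22 16
f 22 14 23
f 22 23 16
f 23 14 24
f 23 24 16
f 24 14 25
f 24 25 16
f 25 14 26
f 25 26 16
f 26 14 27
f 26 27 16
f 27 14 15
f 27 15 16
f 28 39 33
f 28 33 29
f 28 29 35
f 28 35 38
f 28 38 39
f 29 33 37
f 33 39 32
f 39 38 30
f 38 35 34
f 35 29 36
f 31 37 32
f 31 32 30
f 31 30 34
f 31 34 36
f 31 36 37
f 32 37 33
f 30 32 39
f 34 30 38
f 36 34 35
f 37 36 29
f 41 40 44
f 41 44 42
f 42 44 45
f 42 45 43
f 44 40 46
f 44 46 45
f 45 46 47
f 45 47 43
f 46 40 48
f 46 48 47
f 47 48 49
f 47 49 43
f 48 40 50
f 48 50 49
f 49 50 51
f 49 51 43
f 50 40 52
f 50 52 51
f 51 52 53
f 51 53 43
f 52 40 54
f 52 54 53
f 53 54 55
f 53 55 43
f 54 40 56
f 54 56 55
f 55 56 57
f 55 57 43
f 56 40 58
f 56 58 57
f 57 58 59
f 57 59 43
f 58 40 60
f 58 60 59
f 59 60 61
f 59 61 43
f 60 40 62
f 60 62 61
f 61 62 63
f 61 63 43
f 62 40 64
f 62 64 63
f 63 64 65
f 63 65 43
f 64 40 41
f 64 41 65
f 65 41 42
f 65 42 43
f 67 66 70
f 67 70 68
f 68 70 71
f 68 71 69
f 70 66 72
f 70 72 71
f 71 72 73
f 71 73 69
f 72 66 74
f 72 74 73
f 73 74 75
f 73 75 69
f 74 66 76
f 74 76 75
f 75 76 77
f 75 77 69
f 76 66 78
f 76 78 77
f 77 78 79
f 77 79 69
f 78 66 80
f 78 80 79
f 79 80 81
f 79 81 69
f 80 66 82
f 80 82 81
f 81 82 83
f 81 83 69
f 82 66 84
f 82 84 83
f 83 84 85
f 83 85 69
f 84 66 86
f 84 86 85
f 85 86 87
f 85 87 69
f 86 66 88
f 86 88 87
f 87 88 89
f 87 89 69
f 88 66 90
f 88 90 89
f 89 90 91
f 89 91 69
f 90 66 92
f 90 92 91
f 91 92 93
f 91 93 69
f 92 66 94
f 92 94 93
f 93 94 95
f 93 95 69
f 94 66 67
f 94 67 95
f 95 67 68
f 95 68 69



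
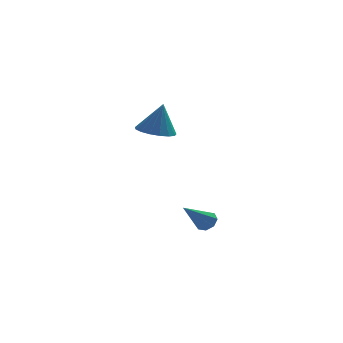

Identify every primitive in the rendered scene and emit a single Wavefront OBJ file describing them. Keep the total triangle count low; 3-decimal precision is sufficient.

v 0.466 1.436 1.33
v 1.247 0.975 1.176
v 0.814 1.504 2.89
v 1.364 1.397 1.132
v 1.275 1.828 1.133
v 1.001 2.17 1.179
v 0.605 2.343 1.26
v 0.176 2.309 1.357
v -0.185 2.075 1.447
v -0.398 1.695 1.511
v -0.412 1.255 1.533
v -0.225 0.857 1.509
v 0.12 0.592 1.443
v 0.545 0.52 1.352
v 0.952 0.658 1.255
v 2.616 0.837 -3.952
v 2.985 0.941 -3.531
v 1.484 -0.017 -2.748
v 2.693 1.261 -3.579
v 2.355 1.332 -3.846
v 2.17 1.114 -4.175
v 2.246 0.733 -4.373
v 2.538 0.413 -4.325
v 2.876 0.341 -4.059
v 3.061 0.56 -3.73
f 2 1 4
f 2 4 3
f 4 1 5
f 4 5 3
f 5 1 6
f 5 6 3
f 6 1 7
f 6 7 3
f 7 1 8
f 7 8 3
f 8 1 9
f 8 9 3
f 9 1 10
f 9 10 3
f 10 1 11
f 10 11 3
f 11 1 12
f 11 12 3
f 12 1 13
f 12 13 3
f 13 1 14
f 13 14 3
f 14 1 15
f 14 15 3
f 15 1 2
f 15 2 3
f 17 16 19
f 17 19 18
f 19 16 20
f 19 20 18
f 20 16 21
f 20 21 18
f 21 16 22
f 21 22 18
f 22 16 23
f 22 23 18
f 23 16 24
f 23 24 18
f 24 16 25
f 24 25 18
f 25 16 17
f 25 17 18



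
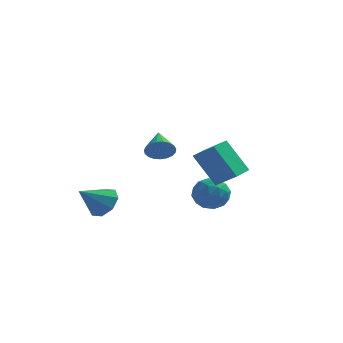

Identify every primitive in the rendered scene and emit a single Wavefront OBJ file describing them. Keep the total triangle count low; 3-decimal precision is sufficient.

v 0.576 -0.341 -2.077
v 1.382 -0.089 -2.48
v 1.338 -1.211 -1.1
v 2.144 -0.959 -1.503
v 1.651 -0.334 -1.011
v 1.18 0.204 -1.615
v 1.54 -1.504 -1.965
v 1.069 -0.966 -2.569
v 1.977 -0.807 -2.412
v 2.046 -0.084 -1.822
v 0.674 -1.216 -1.758
v 0.743 -0.493 -1.168
v 0.912 -0.139 -2.364
v 1.808 -1.161 -1.216
v 1.519 -0.794 -0.926
v 1.992 -0.645 -1.163
v 0.793 0.033 -1.855
v 1.267 0.182 -2.093
v 1.425 0.038 -1.229
v 1.453 -1.482 -1.487
v 1.927 -1.333 -1.725
v 0.728 -0.655 -2.417
v 1.201 -0.506 -2.654
v 1.295 -1.338 -2.351
v 1.735 -0.412 -2.561
v 2.184 -0.924 -1.987
v 1.829 -1.244 -2.258
v 1.552 -0.928 -2.613
v 1.776 0.013 -2.214
v 2.224 -0.499 -1.64
v 1.935 -0.131 -1.351
v 1.658 0.185 -1.705
v 2.126 -0.41 -2.174
v 0.496 -0.801 -1.94
v 0.944 -1.313 -1.366
v 1.062 -1.485 -1.875
v 0.785 -1.169 -2.229
v 0.536 -0.376 -1.593
v 0.985 -0.888 -1.019
v 1.168 -0.372 -0.967
v 0.891 -0.056 -1.322
v 0.594 -0.89 -1.406
v -1.442 1.332 -0.036
v -0.957 1.696 -0.461
v -1.838 2.648 0.636
v -1.212 1.706 -0.632
v -1.507 1.652 -0.7
v -1.791 1.543 -0.654
v -2.014 1.397 -0.501
v -2.139 1.24 -0.267
v -2.143 1.099 0.006
v -2.025 0.998 0.273
v -1.807 0.955 0.485
v -1.526 0.978 0.608
v -1.23 1.061 0.619
v -0.97 1.192 0.516
v -0.793 1.346 0.319
v -0.727 1.499 0.059
v -0.785 1.622 -0.216
v -3.093 -2.442 -2.064
v -2.645 -2.134 -1.36
v -3.967 -3.338 -1.116
v -3.192 -1.756 -1.506
v -3.681 -1.779 -1.98
v -3.826 -2.191 -2.502
v -3.542 -2.75 -2.768
v -2.995 -3.128 -2.622
v -2.505 -3.105 -2.149
v -2.36 -2.693 -1.626
v 2.158 -3.569 -0.154
v 1.109 -3.308 1.397
v 2.49 -2.574 -0.096
v 1.442 -2.314 1.455
v 3.158 -3.946 0.585
v 2.11 -3.686 2.136
v 3.491 -2.952 0.643
v 2.442 -2.691 2.194
f 1 38 17
f 38 12 41
f 17 41 6
f 38 41 17
f 1 17 13
f 17 6 18
f 13 18 2
f 17 18 13
f 1 13 22
f 13 2 23
f 22 23 8
f 13 23 22
f 1 22 34
f 22 8 37
f 34 37 11
f 22 37 34
f 1 34 38
f 34 11 42
f 38 42 12
f 34 42 38
f 2 18 29
f 18 6 32
f 29 32 10
f 18 32 29
f 6 41 19
f 41 12 40
f 19 40 5
f 41 40 19
f 12 42 39
f 42 11 35
f 39 35 3
f 42 35 39
f 11 37 36
f 37 8 24
f 36 24 7
f 37 24 36
f 8 23 28
f 23 2 25
f 28 25 9
f 23 25 28
f 4 30 16
f 30 10 31
f 16 31 5
f 30 31 16
f 4 16 14
f 16 5 15
f 14 15 3
f 16 15 14
f 4 14 21
f 14 3 20
f 21 20 7
f 14 20 21
f 4 21 26
f 21 7 27
f 26 27 9
f 21 27 26
f 4 26 30
f 26 9 33
f 30 33 10
f 26 33 30
f 5 31 19
f 31 10 32
f 19 32 6
f 31 32 19
f 3 15 39
f 15 5 40
f 39 40 12
f 15 40 39
f 7 20 36
f 20 3 35
f 36 35 11
f 20 35 36
f 9 27 28
f 27 7 24
f 28 24 8
f 27 24 28
f 10 33 29
f 33 9 25
f 29 25 2
f 33 25 29
f 44 43 46
f 44 46 45
f 46 43 47
f 46 47 45
f 47 43 48
f 47 48 45
f 48 43 49
f 48 49 45
f 49 43 50
f 49 50 45
f 50 43 51
f 50 51 45
f 51 43 52
f 51 52 45
f 52 43 53
f 52 53 45
f 53 43 54
f 53 54 45
f 54 43 55
f 54 55 45
f 55 43 56
f 55 56 45
f 56 43 57
f 56 57 45
f 57 43 58
f 57 58 45
f 58 43 59
f 58 59 45
f 59 43 44
f 59 44 45
f 61 60 63
f 61 63 62
f 63 60 64
f 63 64 62
f 64 60 65
f 64 65 62
f 65 60 66
f 65 66 62
f 66 60 67
f 66 67 62
f 67 60 68
f 67 68 62
f 68 60 69
f 68 69 62
f 69 60 61
f 69 61 62
f 71 73 70
f 74 71 70
f 70 73 72
f 72 74 70
f 71 77 73
f 75 71 74
f 75 77 71
f 73 77 72
f 76 74 72
f 72 77 76
f 76 75 74
f 77 75 76



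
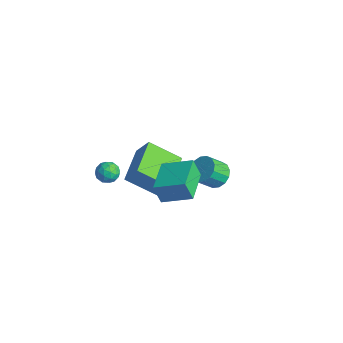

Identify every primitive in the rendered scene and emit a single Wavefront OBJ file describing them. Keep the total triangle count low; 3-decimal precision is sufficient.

v 0.022 -0.987 -0.118
v 0.646 -0.653 0.949
v -1.314 0.523 0.191
v -0.691 0.856 1.258
v 1.131 0.204 -1.138
v 1.754 0.537 -0.071
v -0.206 1.713 -0.829
v 0.418 2.047 0.238
v 0.447 4.121 -2.298
v 1.139 4.346 -1.991
v 1.026 3.504 -1.116
v 0.333 3.279 -1.422
v 0.86 4.579 -1.804
v 0.747 3.736 -0.929
v 0.47 4.689 -1.748
v 0.357 3.846 -0.873
v 0.074 4.647 -1.84
v -0.039 3.804 -0.965
v -0.222 4.464 -2.055
v -0.336 3.621 -1.179
v -0.34 4.189 -2.334
v -0.453 3.347 -1.459
v -0.246 3.896 -2.604
v -0.359 3.054 -1.729
v 0.033 3.664 -2.791
v -0.08 2.821 -1.916
v 0.423 3.554 -2.847
v 0.31 2.711 -1.972
v 0.819 3.596 -2.755
v 0.706 2.753 -1.88
v 1.116 3.779 -2.541
v 1.002 2.936 -1.665
v 1.233 4.053 -2.261
v 1.12 3.211 -1.386
v 2.159 0.211 1.185
v 1.853 -0.032 2.192
v 3.189 1.292 1.758
v 2.883 1.05 2.765
v 3.517 -1.13 1.275
v 3.211 -1.372 2.282
v 4.547 -0.048 1.848
v 4.241 -0.291 2.855
v -3.15 0.111 -3.157
v -2.779 0.429 -2.695
v -3.141 -0.789 -2.545
v -2.77 -0.471 -2.083
v -3.411 -0.293 -2.18
v -3.417 0.264 -2.559
v -2.503 -0.624 -2.681
v -2.509 -0.067 -3.06
v -2.379 -0.025 -2.401
v -2.94 0.18 -2.091
v -2.98 -0.54 -3.149
v -3.541 -0.335 -2.839
v -2.966 0.349 -2.98
v -2.954 -0.709 -2.26
v -3.331 -0.604 -2.317
v -3.113 -0.417 -2.046
v -3.341 0.252 -2.9
v -3.122 0.439 -2.628
v -3.494 0.015 -2.325
v -2.798 -0.799 -2.612
v -2.579 -0.612 -2.34
v -2.807 0.057 -3.194
v -2.589 0.244 -2.923
v -2.426 -0.375 -2.915
v -2.512 0.269 -2.535
v -2.507 -0.26 -2.175
v -2.35 -0.35 -2.527
v -2.353 -0.023 -2.75
v -2.842 0.39 -2.353
v -2.836 -0.139 -1.993
v -3.213 -0.035 -2.051
v -3.217 0.292 -2.273
v -2.607 0.123 -2.18
v -3.084 -0.221 -3.247
v -3.078 -0.75 -2.887
v -2.703 -0.652 -2.967
v -2.707 -0.325 -3.189
v -3.413 -0.1 -3.065
v -3.408 -0.629 -2.705
v -3.567 -0.337 -2.49
v -3.57 -0.01 -2.713
v -3.313 -0.483 -3.06
f 2 4 1
f 5 2 1
f 1 4 3
f 3 5 1
f 2 8 4
f 6 2 5
f 6 8 2
f 4 8 3
f 7 5 3
f 3 8 7
f 7 6 5
f 8 6 7
f 10 9 13
f 10 13 11
f 11 13 14
f 11 14 12
f 13 9 15
f 13 15 14
f 14 15 16
f 14 16 12
f 15 9 17
f 15 17 16
f 16 17 18
f 16 18 12
f 17 9 19
f 17 19 18
f 18 19 20
f 18 20 12
f 19 9 21
f 19 21 20
f 20 21 22
f 20 22 12
f 21 9 23
f 21 23 22
f 22 23 24
f 22 24 12
f 23 9 25
f 23 25 24
f 24 25 26
f 24 26 12
f 25 9 27
f 25 27 26
f 26 27 28
f 26 28 12
f 27 9 29
f 27 29 28
f 28 29 30
f 28 30 12
f 29 9 31
f 29 31 30
f 30 31 32
f 30 32 12
f 31 9 33
f 31 33 32
f 32 33 34
f 32 34 12
f 33 9 10
f 33 10 34
f 34 10 11
f 34 11 12
f 36 38 35
f 39 36 35
f 35 38 37
f 37 39 35
f 36 42 38
f 40 36 39
f 40 42 36
f 38 42 37
f 41 39 37
f 37 42 41
f 41 40 39
f 42 40 41
f 43 80 59
f 80 54 83
f 59 83 48
f 80 83 59
f 43 59 55
f 59 48 60
f 55 60 44
f 59 60 55
f 43 55 64
f 55 44 65
f 64 65 50
f 55 65 64
f 43 64 76
f 64 50 79
f 76 79 53
f 64 79 76
f 43 76 80
f 76 53 84
f 80 84 54
f 76 84 80
f 44 60 71
f 60 48 74
f 71 74 52
f 60 74 71
f 48 83 61
f 83 54 82
f 61 82 47
f 83 82 61
f 54 84 81
f 84 53 77
f 81 77 45
f 84 77 81
f 53 79 78
f 79 50 66
f 78 66 49
f 79 66 78
f 50 65 70
f 65 44 67
f 70 67 51
f 65 67 70
f 46 72 58
f 72 52 73
f 58 73 47
f 72 73 58
f 46 58 56
f 58 47 57
f 56 57 45
f 58 57 56
f 46 56 63
f 56 45 62
f 63 62 49
f 56 62 63
f 46 63 68
f 63 49 69
f 68 69 51
f 63 69 68
f 46 68 72
f 68 51 75
f 72 75 52
f 68 75 72
f 47 73 61
f 73 52 74
f 61 74 48
f 73 74 61
f 45 57 81
f 57 47 82
f 81 82 54
f 57 82 81
f 49 62 78
f 62 45 77
f 78 77 53
f 62 77 78
f 51 69 70
f 69 49 66
f 70 66 50
f 69 66 70
f 52 75 71
f 75 51 67
f 71 67 44
f 75 67 71



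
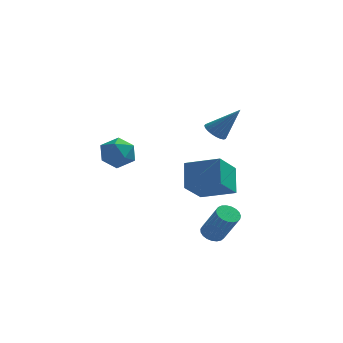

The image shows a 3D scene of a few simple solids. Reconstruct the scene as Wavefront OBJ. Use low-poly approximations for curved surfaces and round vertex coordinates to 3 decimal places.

v 1.357 3.42 -1.74
v 0.735 2.16 -0.566
v 1.22 4.515 -0.637
v 0.599 3.255 0.537
v 3.061 3.085 -1.197
v 2.44 1.825 -0.023
v 2.925 4.18 -0.094
v 2.303 2.92 1.08
v -2.351 0.121 2.757
v -1.854 -0.195 2.043
v -1.966 -1.085 3.557
v -1.469 -1.401 2.843
v -1.19 -0.649 3.306
v -1.427 0.096 2.811
v -2.393 -1.376 2.789
v -2.63 -0.631 2.294
v -1.88 -1.12 2.063
v -1.136 -0.671 2.382
v -2.684 -0.609 3.218
v -1.94 -0.16 3.537
v 2.465 -1.928 -1.325
v 2.986 -1.759 -1.515
v 3.736 -2.342 0.014
v 3.215 -2.512 0.205
v 2.908 -1.561 -1.402
v 3.657 -2.145 0.128
v 2.753 -1.427 -1.274
v 3.502 -2.011 0.255
v 2.548 -1.38 -1.156
v 3.298 -1.963 0.373
v 2.329 -1.427 -1.067
v 3.079 -2.01 0.462
v 2.134 -1.561 -1.022
v 2.883 -2.144 0.507
v 1.996 -1.758 -1.03
v 2.745 -2.342 0.5
v 1.939 -1.985 -1.088
v 2.688 -2.569 0.441
v 1.973 -2.202 -1.188
v 2.722 -2.786 0.341
v 2.092 -2.372 -1.311
v 2.841 -2.955 0.218
v 2.276 -2.465 -1.436
v 3.025 -3.048 0.093
v 2.492 -2.465 -1.543
v 3.242 -3.048 -0.013
v 2.704 -2.372 -1.611
v 3.453 -2.956 -0.082
v 2.875 -2.203 -1.63
v 3.624 -2.786 -0.101
v 2.975 -1.986 -1.596
v 3.724 -2.569 -0.067
v 2.158 2.014 3.192
v 2.58 1.67 2.874
v 3.282 2.086 4.608
v 2.648 1.914 2.808
v 2.631 2.176 2.808
v 2.532 2.409 2.875
v 2.368 2.574 2.996
v 2.169 2.642 3.151
v 1.967 2.602 3.313
v 1.798 2.459 3.454
v 1.692 2.24 3.55
v 1.666 1.981 3.584
v 1.725 1.728 3.55
v 1.859 1.525 3.454
v 2.045 1.406 3.313
v 2.25 1.392 3.15
v 2.439 1.485 2.995
f 2 4 1
f 5 2 1
f 1 4 3
f 3 5 1
f 2 8 4
f 6 2 5
f 6 8 2
f 4 8 3
f 7 5 3
f 3 8 7
f 7 6 5
f 8 6 7
f 9 20 14
f 9 14 10
f 9 10 16
f 9 16 19
f 9 19 20
f 10 14 18
f 14 20 13
f 20 19 11
f 19 16 15
f 16 10 17
f 12 18 13
f 12 13 11
f 12 11 15
f 12 15 17
f 12 17 18
f 13 18 14
f 11 13 20
f 15 11 19
f 17 15 16
f 18 17 10
f 22 21 25
f 22 25 23
f 23 25 26
f 23 26 24
f 25 21 27
f 25 27 26
f 26 27 28
f 26 28 24
f 27 21 29
f 27 29 28
f 28 29 30
f 28 30 24
f 29 21 31
f 29 31 30
f 30 31 32
f 30 32 24
f 31 21 33
f 31 33 32
f 32 33 34
f 32 34 24
f 33 21 35
f 33 35 34
f 34 35 36
f 34 36 24
f 35 21 37
f 35 37 36
f 36 37 38
f 36 38 24
f 37 21 39
f 37 39 38
f 38 39 40
f 38 40 24
f 39 21 41
f 39 41 40
f 40 41 42
f 40 42 24
f 41 21 43
f 41 43 42
f 42 43 44
f 42 44 24
f 43 21 45
f 43 45 44
f 44 45 46
f 44 46 24
f 45 21 47
f 45 47 46
f 46 47 48
f 46 48 24
f 47 21 49
f 47 49 48
f 48 49 50
f 48 50 24
f 49 21 51
f 49 51 50
f 50 51 52
f 50 52 24
f 51 21 22
f 51 22 52
f 52 22 23
f 52 23 24
f 54 53 56
f 54 56 55
f 56 53 57
f 56 57 55
f 57 53 58
f 57 58 55
f 58 53 59
f 58 59 55
f 59 53 60
f 59 60 55
f 60 53 61
f 60 61 55
f 61 53 62
f 61 62 55
f 62 53 63
f 62 63 55
f 63 53 64
f 63 64 55
f 64 53 65
f 64 65 55
f 65 53 66
f 65 66 55
f 66 53 67
f 66 67 55
f 67 53 68
f 67 68 55
f 68 53 69
f 68 69 55
f 69 53 54
f 69 54 55



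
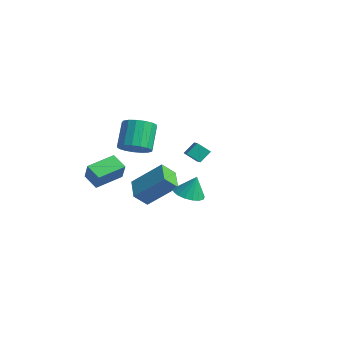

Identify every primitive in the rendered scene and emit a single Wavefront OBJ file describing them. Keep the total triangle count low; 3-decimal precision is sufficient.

v -3.645 -4.17 -2.791
v -4.559 -4.345 -2.242
v -3.737 -2.486 -2.408
v -4.65 -2.66 -1.859
v -2.95 -4.38 -1.701
v -3.863 -4.554 -1.152
v -3.041 -2.695 -1.318
v -3.955 -2.87 -0.769
v -2.014 0.553 -0.736
v -2.021 1.228 -0.096
v -2.74 0.811 -1.016
v -2.747 1.486 -0.376
v -1.573 1.134 -1.344
v -1.58 1.809 -0.704
v -2.299 1.392 -1.624
v -2.306 2.067 -0.984
v -1.923 -2.141 -2.773
v -2.04 -2.913 -2.013
v -0.832 -0.912 -1.355
v -0.949 -1.685 -0.596
v -0.671 -2.755 -3.204
v -0.788 -3.528 -2.445
v 0.42 -1.527 -1.787
v 0.303 -2.299 -1.027
v 3.343 -2.728 -0.751
v 4.135 -3.028 -0.822
v 3.577 -2.392 0.451
v 4.168 -2.639 -0.937
v 4.011 -2.271 -1.009
v 3.702 -2.007 -1.023
v 3.31 -1.908 -0.974
v 2.926 -1.998 -0.874
v 2.637 -2.254 -0.746
v 2.51 -2.619 -0.619
v 2.574 -3.009 -0.523
v 2.814 -3.335 -0.478
v 3.175 -3.521 -0.497
v 3.575 -3.526 -0.573
v 3.921 -3.348 -0.69
v -2.82 -2.236 -0.013
v -2.024 -2.358 0.51
v -2.824 -1.566 1.915
v -3.62 -1.444 1.393
v -1.964 -1.947 0.312
v -2.764 -1.156 1.717
v -2.1 -1.602 0.041
v -2.9 -0.811 1.446
v -2.402 -1.403 -0.243
v -3.202 -0.612 1.162
v -2.799 -1.394 -0.474
v -3.599 -0.603 0.931
v -3.201 -1.578 -0.599
v -4.001 -0.787 0.806
v -3.516 -1.913 -0.59
v -4.315 -1.122 0.815
v -3.671 -2.321 -0.449
v -4.471 -1.53 0.956
v -3.631 -2.71 -0.207
v -4.431 -1.919 1.198
v -3.406 -2.99 0.079
v -4.206 -2.199 1.484
v -3.046 -3.098 0.344
v -3.846 -2.306 1.749
v -2.635 -3.007 0.528
v -3.435 -2.216 1.933
v -2.266 -2.74 0.587
v -3.066 -1.949 1.992
f 2 4 1
f 5 2 1
f 1 4 3
f 3 5 1
f 2 8 4
f 6 2 5
f 6 8 2
f 4 8 3
f 7 5 3
f 3 8 7
f 7 6 5
f 8 6 7
f 10 12 9
f 13 10 9
f 9 12 11
f 11 13 9
f 10 16 12
f 14 10 13
f 14 16 10
f 12 16 11
f 15 13 11
f 11 16 15
f 15 14 13
f 16 14 15
f 18 20 17
f 21 18 17
f 17 20 19
f 19 21 17
f 18 24 20
f 22 18 21
f 22 24 18
f 20 24 19
f 23 21 19
f 19 24 23
f 23 22 21
f 24 22 23
f 26 25 28
f 26 28 27
f 28 25 29
f 28 29 27
f 29 25 30
f 29 30 27
f 30 25 31
f 30 31 27
f 31 25 32
f 31 32 27
f 32 25 33
f 32 33 27
f 33 25 34
f 33 34 27
f 34 25 35
f 34 35 27
f 35 25 36
f 35 36 27
f 36 25 37
f 36 37 27
f 37 25 38
f 37 38 27
f 38 25 39
f 38 39 27
f 39 25 26
f 39 26 27
f 41 40 44
f 41 44 42
f 42 44 45
f 42 45 43
f 44 40 46
f 44 46 45
f 45 46 47
f 45 47 43
f 46 40 48
f 46 48 47
f 47 48 49
f 47 49 43
f 48 40 50
f 48 50 49
f 49 50 51
f 49 51 43
f 50 40 52
f 50 52 51
f 51 52 53
f 51 53 43
f 52 40 54
f 52 54 53
f 53 54 55
f 53 55 43
f 54 40 56
f 54 56 55
f 55 56 57
f 55 57 43
f 56 40 58
f 56 58 57
f 57 58 59
f 57 59 43
f 58 40 60
f 58 60 59
f 59 60 61
f 59 61 43
f 60 40 62
f 60 62 61
f 61 62 63
f 61 63 43
f 62 40 64
f 62 64 63
f 63 64 65
f 63 65 43
f 64 40 66
f 64 66 65
f 65 66 67
f 65 67 43
f 66 40 41
f 66 41 67
f 67 41 42
f 67 42 43



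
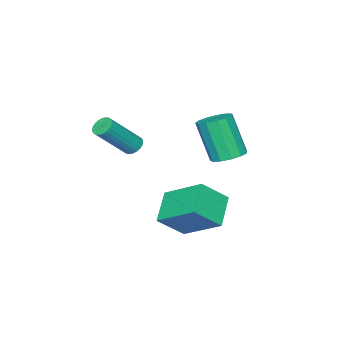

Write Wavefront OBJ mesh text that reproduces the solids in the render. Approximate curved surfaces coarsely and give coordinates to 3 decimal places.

v 2.083 -1.891 2.852
v 2.381 -2.127 2.512
v 3.715 -2.625 4.029
v 3.417 -2.389 4.368
v 2.456 -1.943 2.507
v 3.789 -2.441 4.024
v 2.473 -1.75 2.555
v 3.807 -2.248 4.071
v 2.432 -1.579 2.648
v 3.765 -2.077 4.164
v 2.337 -1.456 2.772
v 3.67 -1.954 4.288
v 2.203 -1.399 2.908
v 3.537 -1.897 4.424
v 2.052 -1.416 3.035
v 3.385 -1.914 4.552
v 1.905 -1.506 3.135
v 3.238 -2.004 4.652
v 1.785 -1.655 3.191
v 3.119 -2.153 4.708
v 1.711 -1.839 3.196
v 3.044 -2.337 4.713
v 1.693 -2.032 3.149
v 3.027 -2.53 4.665
v 1.735 -2.203 3.056
v 3.068 -2.701 4.572
v 1.83 -2.326 2.932
v 3.163 -2.824 4.448
v 1.963 -2.383 2.796
v 3.297 -2.881 4.312
v 2.115 -2.366 2.668
v 3.448 -2.864 4.185
v 2.262 -2.276 2.568
v 3.595 -2.774 4.085
v 2.485 1.493 0.673
v 3.461 0.906 1.679
v 2.397 3.293 1.808
v 3.374 2.706 2.814
v 3.686 2.074 -0.154
v 4.663 1.487 0.852
v 3.599 3.874 0.981
v 4.575 3.287 1.987
v 0.649 1.962 2.932
v 1.401 1.734 2.855
v 1.343 0.909 4.731
v 0.591 1.138 4.808
v 1.412 2.141 3.034
v 1.354 1.316 4.91
v 1.18 2.492 3.181
v 1.122 1.667 5.057
v 0.78 2.674 3.249
v 0.722 1.849 5.125
v 0.338 2.631 3.216
v 0.28 1.806 5.092
v -0.005 2.375 3.093
v -0.063 1.55 4.969
v -0.141 1.988 2.919
v -0.198 1.164 4.795
v -0.025 1.593 2.749
v -0.083 0.769 4.625
v 0.304 1.316 2.637
v 0.246 0.491 4.513
v 0.743 1.243 2.619
v 0.685 0.419 4.495
v 1.152 1.399 2.7
v 1.094 0.574 4.576
f 2 1 5
f 2 5 3
f 3 5 6
f 3 6 4
f 5 1 7
f 5 7 6
f 6 7 8
f 6 8 4
f 7 1 9
f 7 9 8
f 8 9 10
f 8 10 4
f 9 1 11
f 9 11 10
f 10 11 12
f 10 12 4
f 11 1 13
f 11 13 12
f 12 13 14
f 12 14 4
f 13 1 15
f 13 15 14
f 14 15 16
f 14 16 4
f 15 1 17
f 15 17 16
f 16 17 18
f 16 18 4
f 17 1 19
f 17 19 18
f 18 19 20
f 18 20 4
f 19 1 21
f 19 21 20
f 20 21 22
f 20 22 4
f 21 1 23
f 21 23 22
f 22 23 24
f 22 24 4
f 23 1 25
f 23 25 24
f 24 25 26
f 24 26 4
f 25 1 27
f 25 27 26
f 26 27 28
f 26 28 4
f 27 1 29
f 27 29 28
f 28 29 30
f 28 30 4
f 29 1 31
f 29 31 30
f 30 31 32
f 30 32 4
f 31 1 33
f 31 33 32
f 32 33 34
f 32 34 4
f 33 1 2
f 33 2 34
f 34 2 3
f 34 3 4
f 36 38 35
f 39 36 35
f 35 38 37
f 37 39 35
f 36 42 38
f 40 36 39
f 40 42 36
f 38 42 37
f 41 39 37
f 37 42 41
f 41 40 39
f 42 40 41
f 44 43 47
f 44 47 45
f 45 47 48
f 45 48 46
f 47 43 49
f 47 49 48
f 48 49 50
f 48 50 46
f 49 43 51
f 49 51 50
f 50 51 52
f 50 52 46
f 51 43 53
f 51 53 52
f 52 53 54
f 52 54 46
f 53 43 55
f 53 55 54
f 54 55 56
f 54 56 46
f 55 43 57
f 55 57 56
f 56 57 58
f 56 58 46
f 57 43 59
f 57 59 58
f 58 59 60
f 58 60 46
f 59 43 61
f 59 61 60
f 60 61 62
f 60 62 46
f 61 43 63
f 61 63 62
f 62 63 64
f 62 64 46
f 63 43 65
f 63 65 64
f 64 65 66
f 64 66 46
f 65 43 44
f 65 44 66
f 66 44 45
f 66 45 46



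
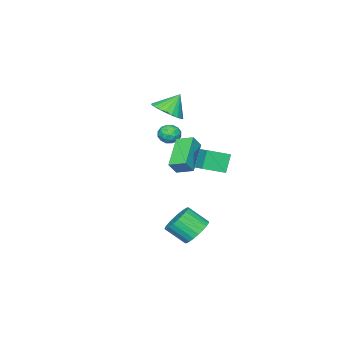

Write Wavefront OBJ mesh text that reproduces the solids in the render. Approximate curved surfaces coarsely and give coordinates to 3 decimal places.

v -3.422 -3.905 1.094
v -2.606 -3.381 1.496
v -4.198 -3.595 2.266
v -2.815 -3.067 1.275
v -3.129 -2.899 1.022
v -3.493 -2.905 0.782
v -3.846 -3.083 0.596
v -4.125 -3.404 0.496
v -4.282 -3.811 0.499
v -4.291 -4.234 0.605
v -4.149 -4.601 0.796
v -3.882 -4.847 1.038
v -3.535 -4.93 1.29
v -3.169 -4.836 1.507
v -2.846 -4.581 1.654
v -2.623 -4.209 1.703
v -2.538 -3.784 1.647
v -0.16 -0.491 -1.285
v -1.85 -1.364 -0.262
v -0.451 0.479 -0.939
v -2.141 -0.394 0.084
v 0.361 -0.606 -0.524
v -1.329 -1.479 0.499
v 0.07 0.364 -0.178
v -1.62 -0.509 0.845
v -1.593 -1.774 0.516
v -1.322 -2.186 0.013
v -2.338 -2.594 0.787
v -2.067 -3.006 0.284
v -1.688 -2.857 0.86
v -1.228 -2.35 0.692
v -2.432 -2.43 0.108
v -1.972 -1.923 -0.06
v -1.84 -2.592 -0.239
v -1.381 -2.856 0.226
v -2.279 -1.924 0.574
v -1.82 -2.188 1.039
v -1.392 -1.908 0.241
v -2.268 -2.872 0.559
v -2.045 -2.784 0.897
v -1.886 -3.026 0.602
v -1.337 -2.004 0.64
v -1.178 -2.247 0.344
v -1.393 -2.641 0.842
v -2.482 -2.533 0.456
v -2.323 -2.776 0.16
v -1.774 -1.754 0.198
v -1.615 -1.996 -0.097
v -2.267 -2.139 -0.042
v -1.537 -2.389 -0.203
v -1.975 -2.871 -0.043
v -2.19 -2.532 -0.147
v -1.919 -2.235 -0.246
v -1.267 -2.544 0.07
v -1.705 -3.026 0.23
v -1.483 -2.938 0.568
v -1.212 -2.64 0.469
v -1.572 -2.782 -0.078
v -1.955 -1.754 0.57
v -2.393 -2.236 0.73
v -2.448 -2.14 0.331
v -2.177 -1.842 0.232
v -1.685 -1.909 0.843
v -2.123 -2.391 1.003
v -1.741 -2.545 1.046
v -1.47 -2.248 0.947
v -2.088 -1.998 0.878
v -0.844 0.587 0.603
v -0.436 1.414 0.964
v -1.925 1.339 0.099
v -1.518 2.166 0.46
v -0.222 0.754 -0.48
v 0.185 1.581 -0.119
v -1.304 1.506 -0.984
v -0.896 2.333 -0.623
v 2.863 3.443 -3.107
v 3.744 3.677 -3.291
v 4.198 2.672 -2.397
v 3.317 2.437 -2.213
v 3.67 3.894 -3.01
v 4.124 2.889 -2.115
v 3.474 4.042 -2.743
v 3.928 3.037 -1.849
v 3.184 4.099 -2.532
v 3.638 3.094 -1.638
v 2.846 4.056 -2.409
v 3.3 3.051 -1.514
v 2.51 3.92 -2.391
v 2.964 2.915 -1.497
v 2.228 3.711 -2.483
v 2.682 2.706 -1.589
v 2.042 3.461 -2.67
v 2.496 2.456 -1.776
v 1.982 3.208 -2.923
v 2.436 2.203 -2.029
v 2.056 2.991 -3.205
v 2.51 1.986 -2.31
v 2.252 2.843 -3.471
v 2.706 1.838 -2.577
v 2.542 2.786 -3.682
v 2.996 1.781 -2.788
v 2.88 2.829 -3.806
v 3.334 1.824 -2.911
v 3.216 2.965 -3.823
v 3.67 1.96 -2.929
v 3.498 3.174 -3.731
v 3.952 2.169 -2.837
v 3.684 3.424 -3.544
v 4.138 2.419 -2.65
f 2 1 4
f 2 4 3
f 4 1 5
f 4 5 3
f 5 1 6
f 5 6 3
f 6 1 7
f 6 7 3
f 7 1 8
f 7 8 3
f 8 1 9
f 8 9 3
f 9 1 10
f 9 10 3
f 10 1 11
f 10 11 3
f 11 1 12
f 11 12 3
f 12 1 13
f 12 13 3
f 13 1 14
f 13 14 3
f 14 1 15
f 14 15 3
f 15 1 16
f 15 16 3
f 16 1 17
f 16 17 3
f 17 1 2
f 17 2 3
f 19 21 18
f 22 19 18
f 18 21 20
f 20 22 18
f 19 25 21
f 23 19 22
f 23 25 19
f 21 25 20
f 24 22 20
f 20 25 24
f 24 23 22
f 25 23 24
f 26 63 42
f 63 37 66
f 42 66 31
f 63 66 42
f 26 42 38
f 42 31 43
f 38 43 27
f 42 43 38
f 26 38 47
f 38 27 48
f 47 48 33
f 38 48 47
f 26 47 59
f 47 33 62
f 59 62 36
f 47 62 59
f 26 59 63
f 59 36 67
f 63 67 37
f 59 67 63
f 27 43 54
f 43 31 57
f 54 57 35
f 43 57 54
f 31 66 44
f 66 37 65
f 44 65 30
f 66 65 44
f 37 67 64
f 67 36 60
f 64 60 28
f 67 60 64
f 36 62 61
f 62 33 49
f 61 49 32
f 62 49 61
f 33 48 53
f 48 27 50
f 53 50 34
f 48 50 53
f 29 55 41
f 55 35 56
f 41 56 30
f 55 56 41
f 29 41 39
f 41 30 40
f 39 40 28
f 41 40 39
f 29 39 46
f 39 28 45
f 46 45 32
f 39 45 46
f 29 46 51
f 46 32 52
f 51 52 34
f 46 52 51
f 29 51 55
f 51 34 58
f 55 58 35
f 51 58 55
f 30 56 44
f 56 35 57
f 44 57 31
f 56 57 44
f 28 40 64
f 40 30 65
f 64 65 37
f 40 65 64
f 32 45 61
f 45 28 60
f 61 60 36
f 45 60 61
f 34 52 53
f 52 32 49
f 53 49 33
f 52 49 53
f 35 58 54
f 58 34 50
f 54 50 27
f 58 50 54
f 69 71 68
f 72 69 68
f 68 71 70
f 70 72 68
f 69 75 71
f 73 69 72
f 73 75 69
f 71 75 70
f 74 72 70
f 70 75 74
f 74 73 72
f 75 73 74
f 77 76 80
f 77 80 78
f 78 80 81
f 78 81 79
f 80 76 82
f 80 82 81
f 81 82 83
f 81 83 79
f 82 76 84
f 82 84 83
f 83 84 85
f 83 85 79
f 84 76 86
f 84 86 85
f 85 86 87
f 85 87 79
f 86 76 88
f 86 88 87
f 87 88 89
f 87 89 79
f 88 76 90
f 88 90 89
f 89 90 91
f 89 91 79
f 90 76 92
f 90 92 91
f 91 92 93
f 91 93 79
f 92 76 94
f 92 94 93
f 93 94 95
f 93 95 79
f 94 76 96
f 94 96 95
f 95 96 97
f 95 97 79
f 96 76 98
f 96 98 97
f 97 98 99
f 97 99 79
f 98 76 100
f 98 100 99
f 99 100 101
f 99 101 79
f 100 76 102
f 100 102 101
f 101 102 103
f 101 103 79
f 102 76 104
f 102 104 103
f 103 104 105
f 103 105 79
f 104 76 106
f 104 106 105
f 105 106 107
f 105 107 79
f 106 76 108
f 106 108 107
f 107 108 109
f 107 109 79
f 108 76 77
f 108 77 109
f 109 77 78
f 109 78 79



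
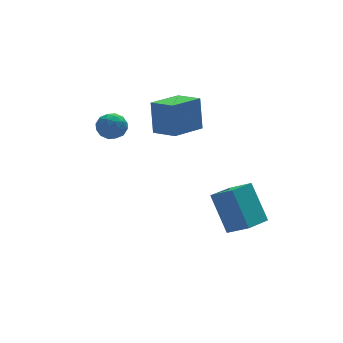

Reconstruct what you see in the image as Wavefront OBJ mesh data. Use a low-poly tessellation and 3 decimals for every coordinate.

v -0.896 2.503 0.885
v -0.823 2.947 2.43
v -1.443 3.579 0.601
v -1.37 4.023 2.146
v 0.61 3.197 0.614
v 0.683 3.641 2.159
v 0.063 4.273 0.33
v 0.136 4.717 1.875
v 0.355 -0.041 -3.745
v 0.085 1.072 -2.093
v 1.544 0.694 -4.046
v 1.274 1.807 -2.395
v 0.986 -0.807 -3.125
v 0.716 0.306 -1.474
v 2.175 -0.072 -3.427
v 1.905 1.041 -1.775
v -3.801 3.024 2.318
v -3.166 2.803 2.149
v -4.194 1.977 2.211
v -3.559 1.756 2.042
v -3.691 1.97 2.689
v -3.448 2.616 2.755
v -3.912 2.164 1.605
v -3.669 2.81 1.671
v -3.234 2.271 1.708
v -3.098 2.151 2.378
v -4.262 2.629 1.982
v -4.126 2.509 2.652
v -3.449 3.005 2.243
v -3.911 1.775 2.117
v -3.989 1.9 2.497
v -3.615 1.77 2.398
v -3.615 2.896 2.599
v -3.242 2.765 2.5
v -3.55 2.276 2.817
v -4.118 2.015 1.86
v -3.745 1.884 1.761
v -3.745 3.01 1.962
v -3.371 2.88 1.863
v -3.81 2.504 1.543
v -3.115 2.563 1.885
v -3.346 1.948 1.821
v -3.554 2.187 1.565
v -3.411 2.567 1.604
v -3.035 2.492 2.278
v -3.266 1.877 2.215
v -3.344 2.002 2.595
v -3.202 2.382 2.635
v -3.075 2.18 2.019
v -4.094 2.903 2.145
v -4.325 2.288 2.082
v -4.158 2.398 1.725
v -4.016 2.778 1.765
v -4.014 2.832 2.539
v -4.245 2.217 2.475
v -3.949 2.213 2.756
v -3.806 2.593 2.795
v -4.285 2.6 2.341
f 2 4 1
f 5 2 1
f 1 4 3
f 3 5 1
f 2 8 4
f 6 2 5
f 6 8 2
f 4 8 3
f 7 5 3
f 3 8 7
f 7 6 5
f 8 6 7
f 10 12 9
f 13 10 9
f 9 12 11
f 11 13 9
f 10 16 12
f 14 10 13
f 14 16 10
f 12 16 11
f 15 13 11
f 11 16 15
f 15 14 13
f 16 14 15
f 17 54 33
f 54 28 57
f 33 57 22
f 54 57 33
f 17 33 29
f 33 22 34
f 29 34 18
f 33 34 29
f 17 29 38
f 29 18 39
f 38 39 24
f 29 39 38
f 17 38 50
f 38 24 53
f 50 53 27
f 38 53 50
f 17 50 54
f 50 27 58
f 54 58 28
f 50 58 54
f 18 34 45
f 34 22 48
f 45 48 26
f 34 48 45
f 22 57 35
f 57 28 56
f 35 56 21
f 57 56 35
f 28 58 55
f 58 27 51
f 55 51 19
f 58 51 55
f 27 53 52
f 53 24 40
f 52 40 23
f 53 40 52
f 24 39 44
f 39 18 41
f 44 41 25
f 39 41 44
f 20 46 32
f 46 26 47
f 32 47 21
f 46 47 32
f 20 32 30
f 32 21 31
f 30 31 19
f 32 31 30
f 20 30 37
f 30 19 36
f 37 36 23
f 30 36 37
f 20 37 42
f 37 23 43
f 42 43 25
f 37 43 42
f 20 42 46
f 42 25 49
f 46 49 26
f 42 49 46
f 21 47 35
f 47 26 48
f 35 48 22
f 47 48 35
f 19 31 55
f 31 21 56
f 55 56 28
f 31 56 55
f 23 36 52
f 36 19 51
f 52 51 27
f 36 51 52
f 25 43 44
f 43 23 40
f 44 40 24
f 43 40 44
f 26 49 45
f 49 25 41
f 45 41 18
f 49 41 45

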